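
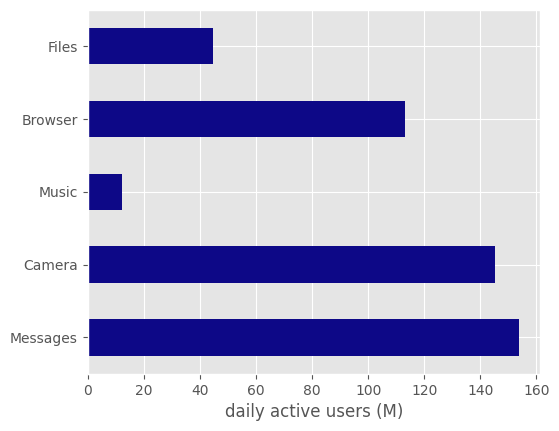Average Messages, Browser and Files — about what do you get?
(160 + 120 + 40) / 3 ≈ 107.

≈ 107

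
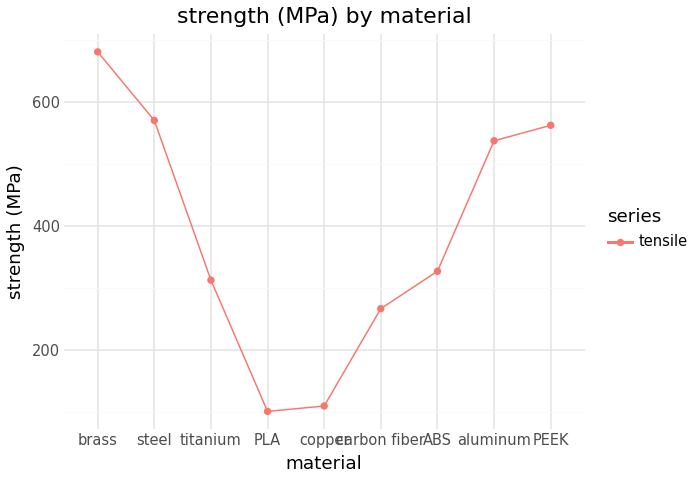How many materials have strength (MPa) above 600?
Above 600: brass.

1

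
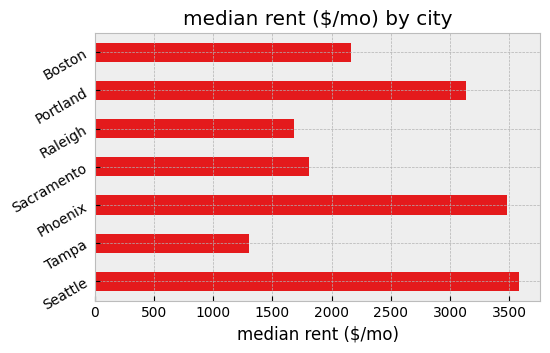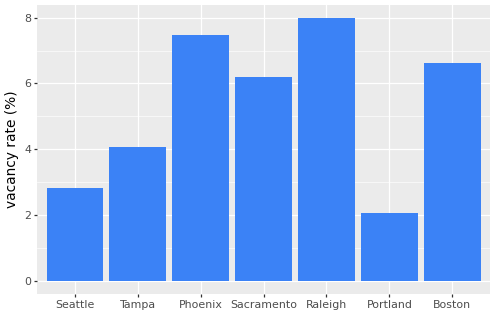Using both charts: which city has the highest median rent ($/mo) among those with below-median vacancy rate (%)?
Seattle

Chart 2 median vacancy rate (%) ≈ 6; below-median cities: Seattle, Tampa, Portland. Among those, Seattle has the highest median rent ($/mo) (≈ 3500).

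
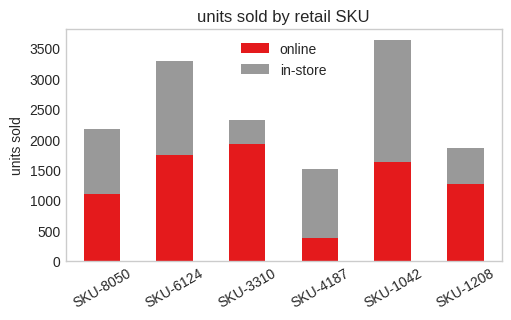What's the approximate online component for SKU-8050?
online top ≈ 1000, bottom ≈ 0; segment ≈ 1000.

≈ 1000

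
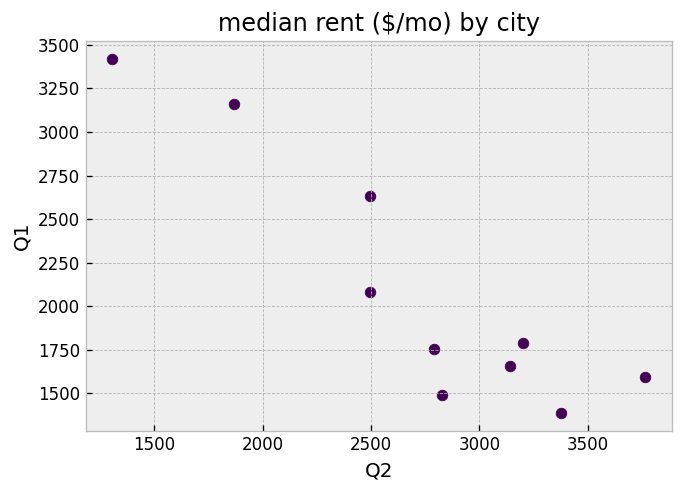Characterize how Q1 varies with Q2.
Points are negatively correlated; strong (|r| ≈ 0.9).

negative, strong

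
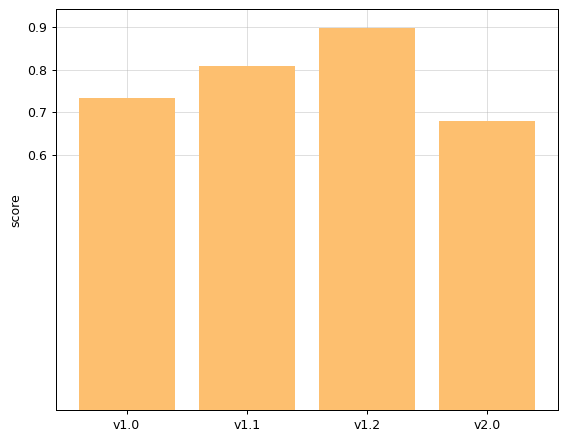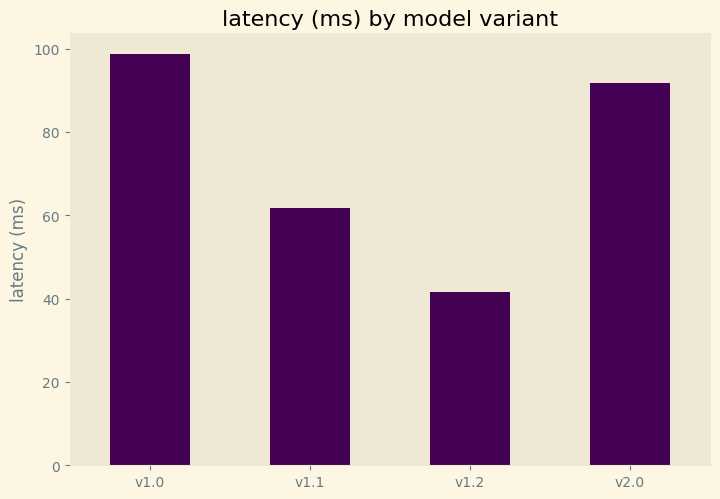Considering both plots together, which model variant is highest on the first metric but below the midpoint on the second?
Chart 2 median latency (ms) ≈ 80; below-median model variants: v1.1, v1.2. Among those, v1.2 has the highest score (≈ 0.9).

v1.2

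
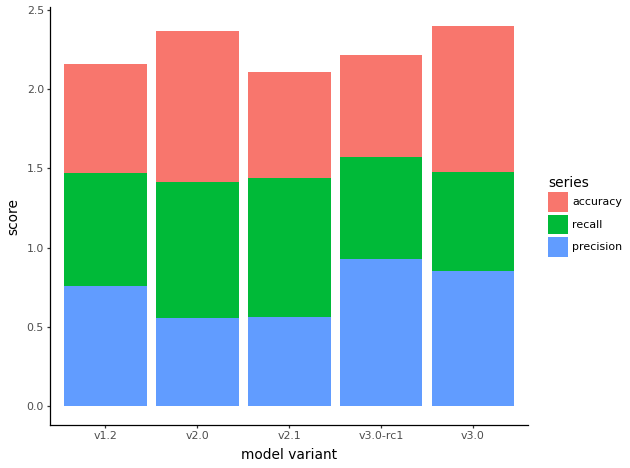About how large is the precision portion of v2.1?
precision top ≈ 0.6, bottom ≈ 0.0; segment ≈ 0.6.

≈ 0.6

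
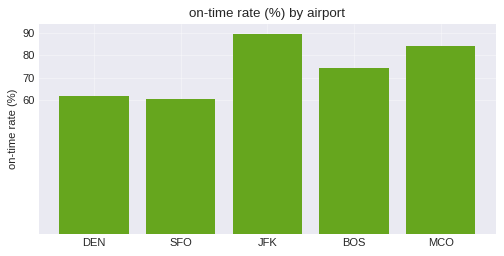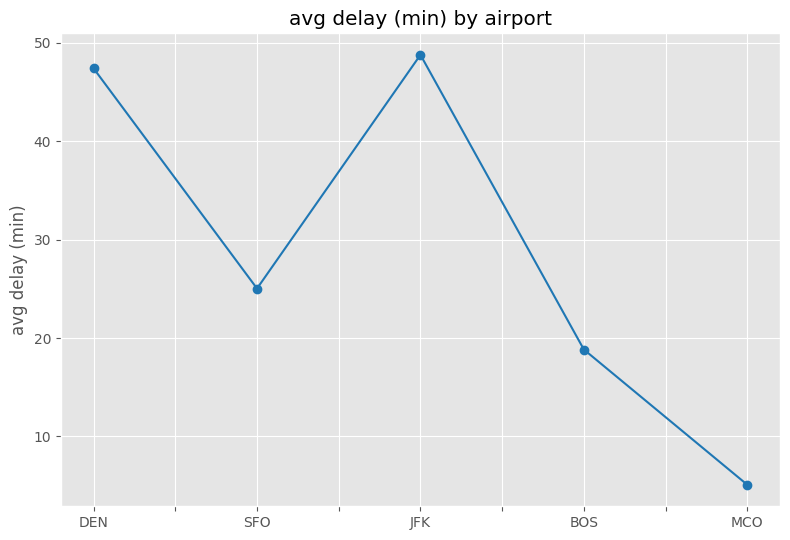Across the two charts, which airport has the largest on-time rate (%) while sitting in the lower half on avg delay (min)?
Chart 2 median avg delay (min) ≈ 25; below-median airports: BOS, MCO. Among those, MCO has the highest on-time rate (%) (≈ 80).

MCO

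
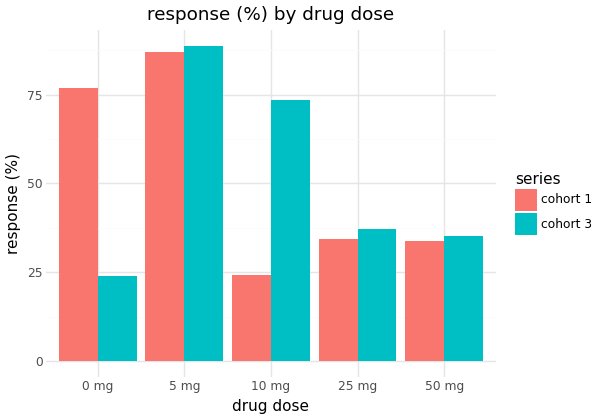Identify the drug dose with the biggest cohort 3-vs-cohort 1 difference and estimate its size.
0 mg: cohort 3 ≈ 20, cohort 1 ≈ 80 → gap ≈ 60. Next-largest (10 mg) is only ≈ 50.

0 mg, ≈ 60 %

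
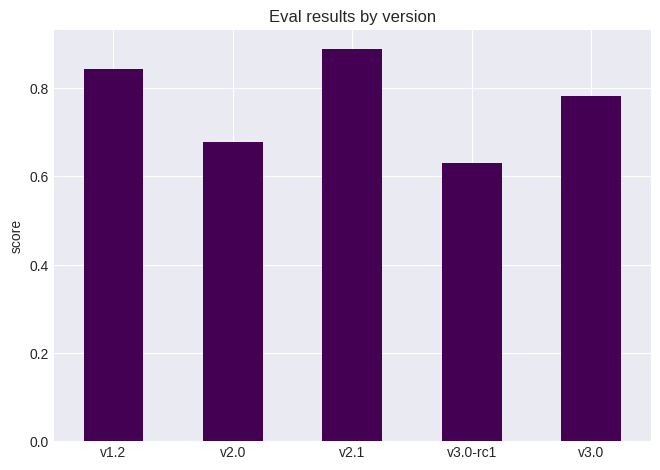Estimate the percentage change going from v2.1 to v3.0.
v2.1 ≈ 0.9, v3.0 ≈ 0.8; (0.8 − 0.9) / 0.9 ≈ -11.1%.

≈ -11.1%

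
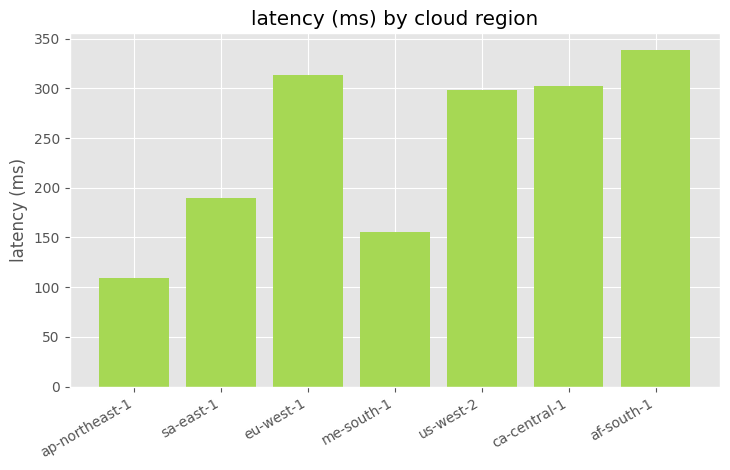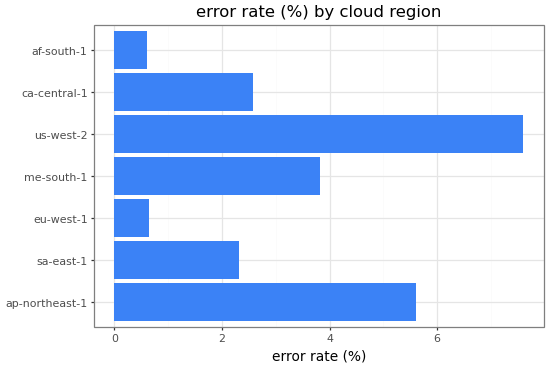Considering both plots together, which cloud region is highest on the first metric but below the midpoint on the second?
af-south-1

Chart 2 median error rate (%) ≈ 3; below-median cloud regions: sa-east-1, eu-west-1, af-south-1. Among those, af-south-1 has the highest latency (ms) (≈ 350).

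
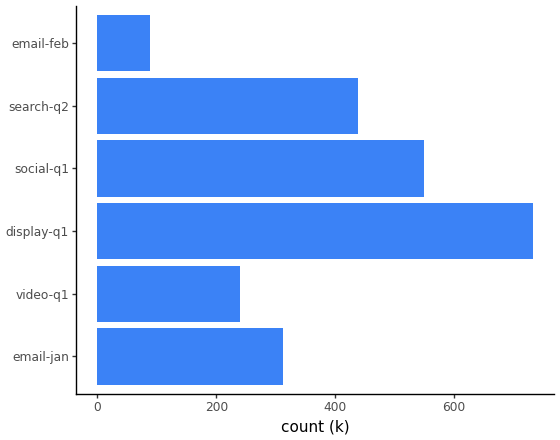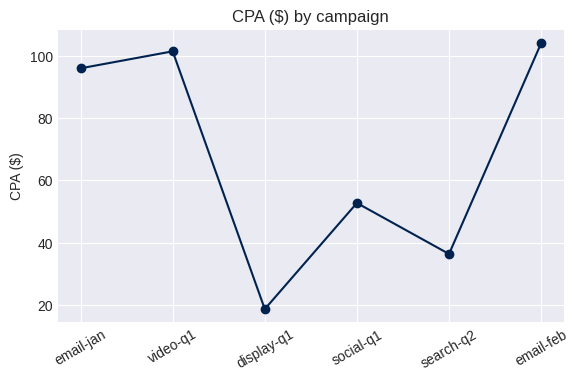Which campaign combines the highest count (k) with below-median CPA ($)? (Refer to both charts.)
Chart 2 median CPA ($) ≈ 70; below-median campaigns: display-q1, social-q1, search-q2. Among those, display-q1 has the highest count (k) (≈ 700).

display-q1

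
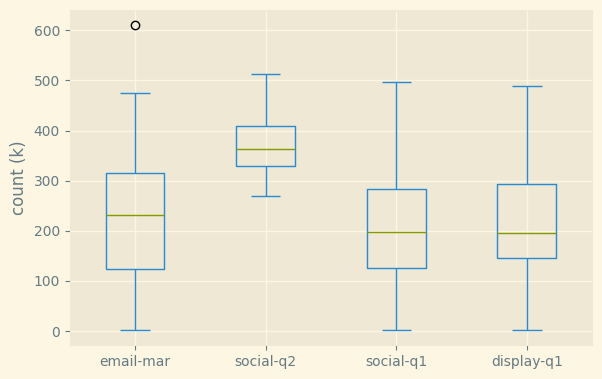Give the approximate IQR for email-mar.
≈ 200

Q3 ≈ 320, Q1 ≈ 120; IQR ≈ 200.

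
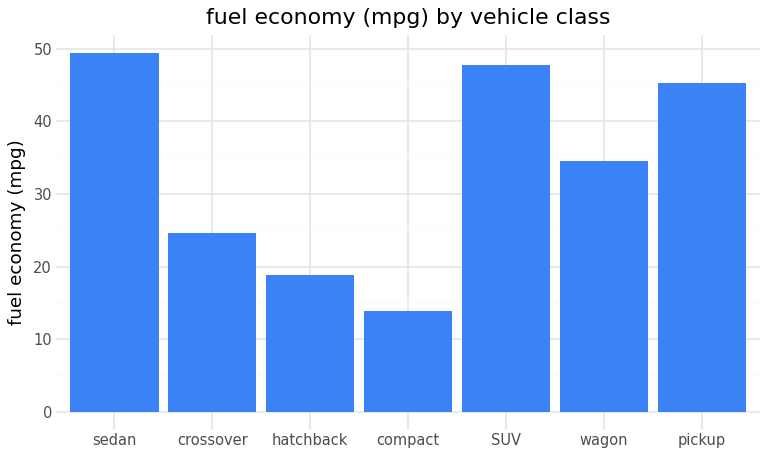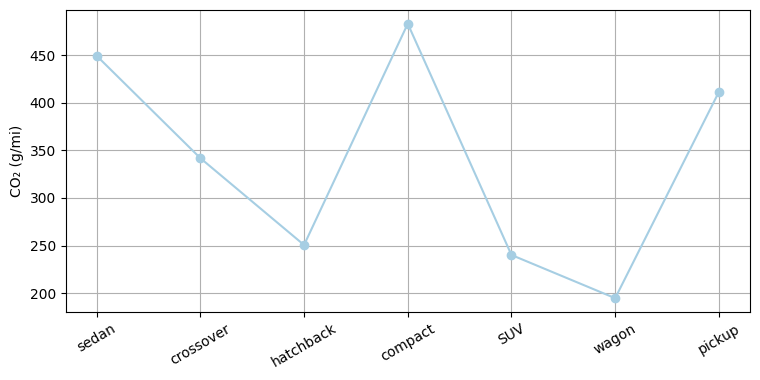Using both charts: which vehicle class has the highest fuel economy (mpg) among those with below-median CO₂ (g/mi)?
SUV

Chart 2 median CO₂ (g/mi) ≈ 350; below-median vehicle classes: hatchback, SUV, wagon. Among those, SUV has the highest fuel economy (mpg) (≈ 50).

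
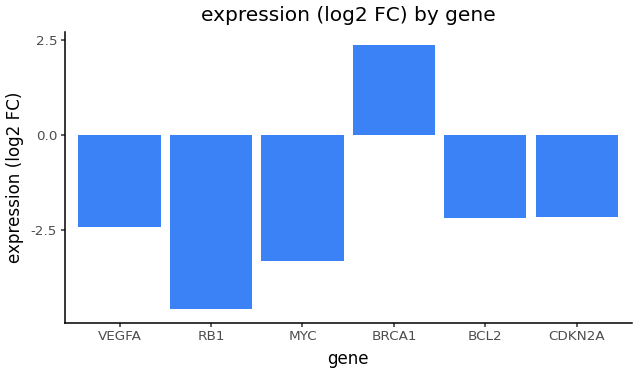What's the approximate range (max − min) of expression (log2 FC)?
Max BRCA1 ≈ 2, min RB1 ≈ -5; range ≈ 7.

≈ 7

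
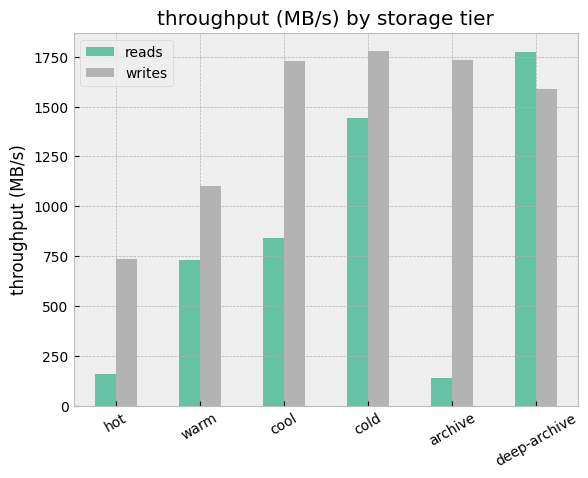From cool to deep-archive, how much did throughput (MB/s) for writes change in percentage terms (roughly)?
cool ≈ 1800, deep-archive ≈ 1600; (1600 − 1800) / 1800 ≈ -11.1%.

≈ -11.1%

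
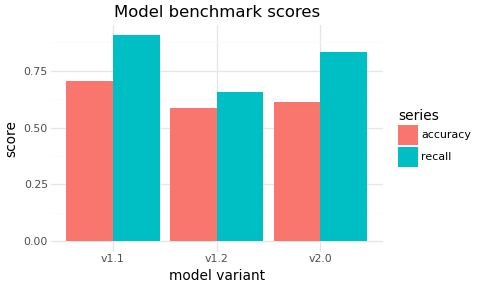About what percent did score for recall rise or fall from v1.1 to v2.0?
≈ -11.1%

v1.1 ≈ 0.9, v2.0 ≈ 0.8; (0.8 − 0.9) / 0.9 ≈ -11.1%.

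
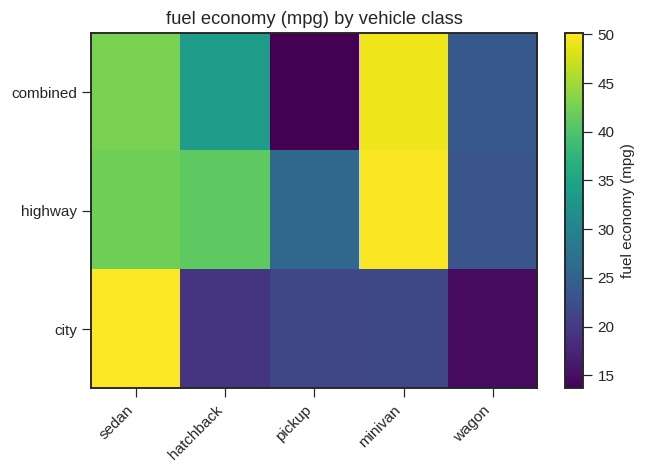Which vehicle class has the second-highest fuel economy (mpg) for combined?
Top 3 for combined: minivan ≈ 50, sedan ≈ 45, hatchback ≈ 35.

sedan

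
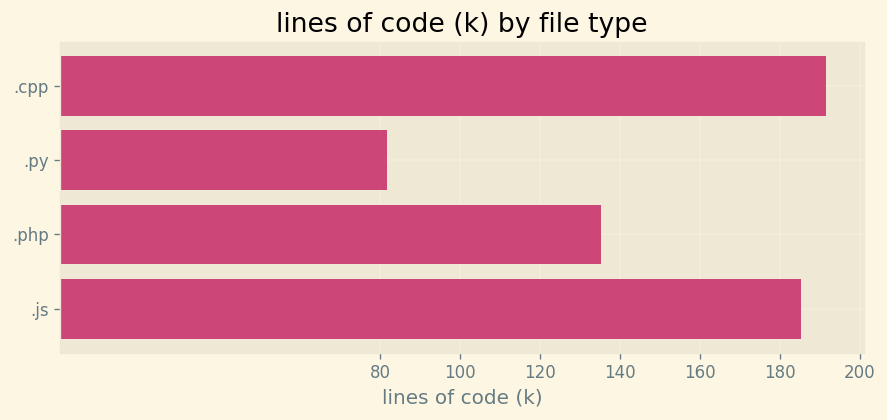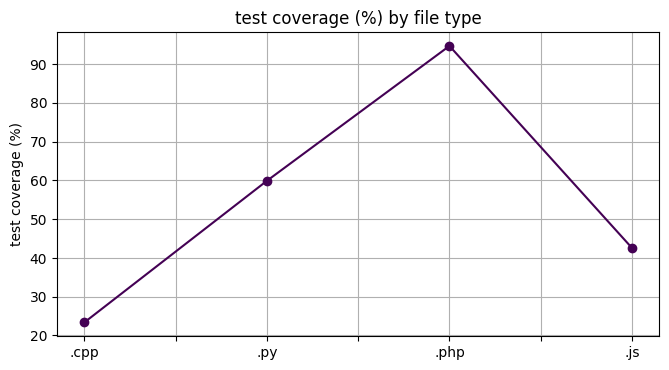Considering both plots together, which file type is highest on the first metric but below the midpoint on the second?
Chart 2 median test coverage (%) ≈ 50; below-median file types: .cpp, .js. Among those, .cpp has the highest lines of code (k) (≈ 200).

.cpp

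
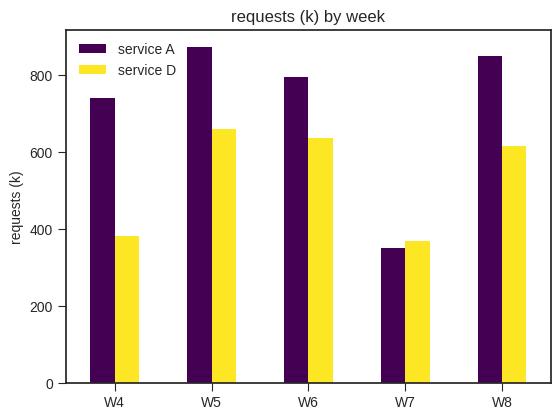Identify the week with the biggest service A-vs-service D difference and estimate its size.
W4: service A ≈ 700, service D ≈ 400 → gap ≈ 300. Next-largest (W8) is only ≈ 200.

W4, ≈ 300 k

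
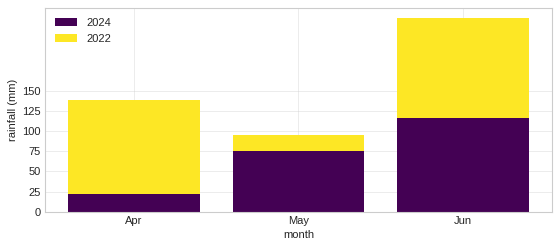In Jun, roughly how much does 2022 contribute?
≈ 125

2022 top ≈ 250, bottom ≈ 125; segment ≈ 125.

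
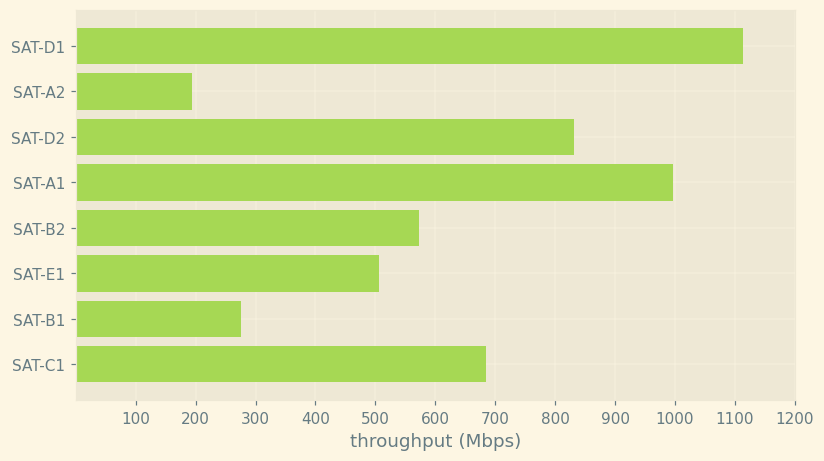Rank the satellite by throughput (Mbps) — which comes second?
Top 3: SAT-D1 ≈ 1100, SAT-A1 ≈ 1000, SAT-D2 ≈ 800.

SAT-A1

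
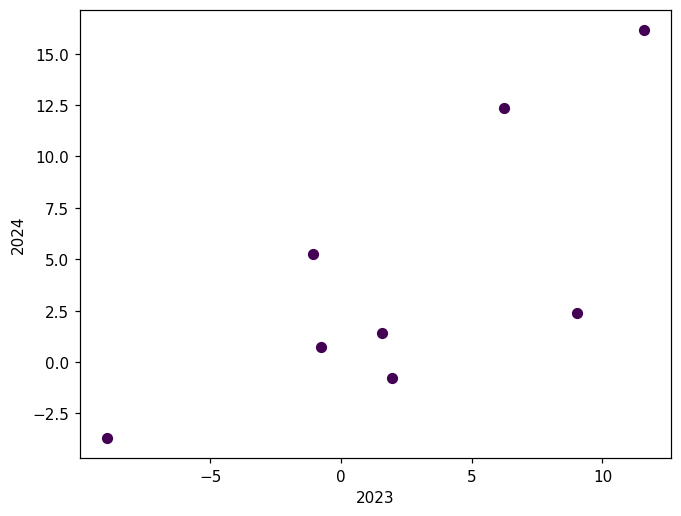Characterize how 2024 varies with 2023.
Points are positively correlated; strong (|r| ≈ 0.8).

positive, strong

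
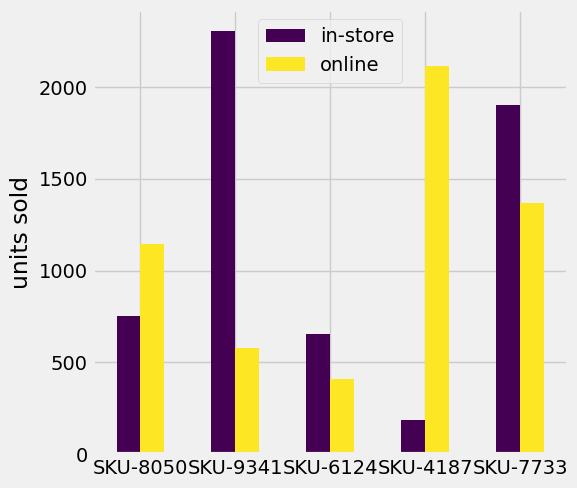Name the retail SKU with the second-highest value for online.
Top 3 for online: SKU-4187 ≈ 2200, SKU-7733 ≈ 1400, SKU-8050 ≈ 1200.

SKU-7733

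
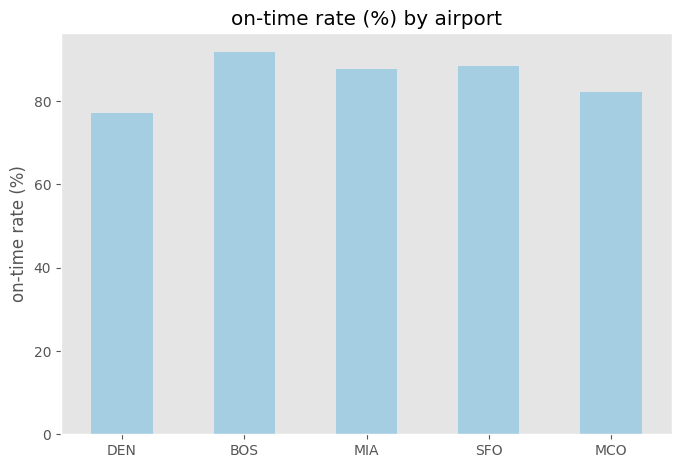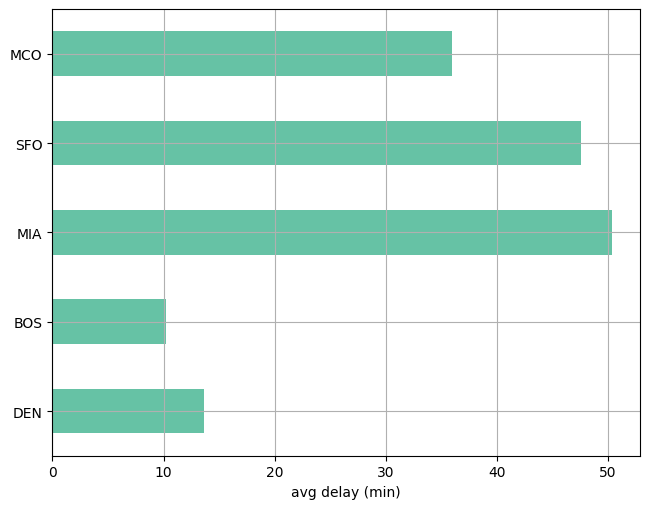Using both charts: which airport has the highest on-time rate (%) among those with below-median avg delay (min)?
Chart 2 median avg delay (min) ≈ 35; below-median airports: DEN, BOS. Among those, BOS has the highest on-time rate (%) (≈ 90).

BOS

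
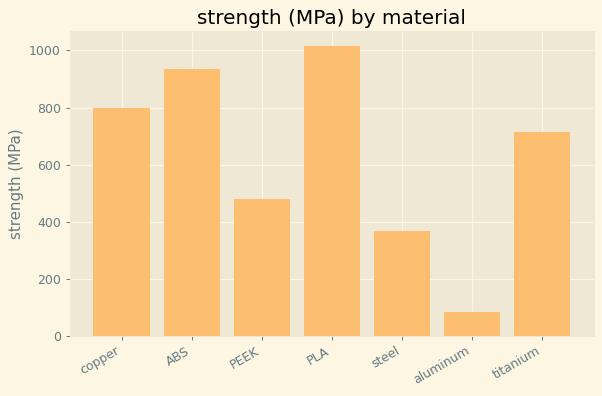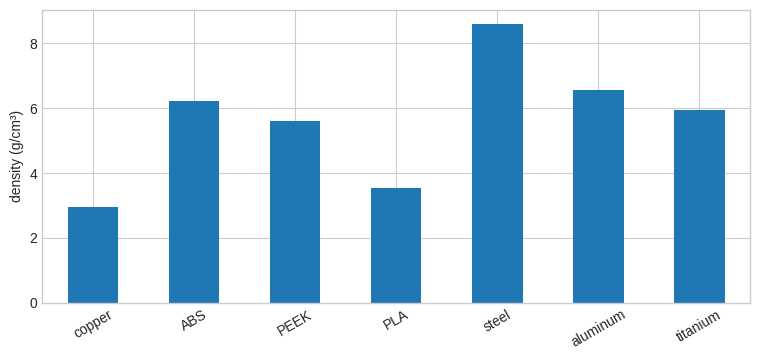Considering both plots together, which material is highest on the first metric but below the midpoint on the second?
Chart 2 median density (g/cm³) ≈ 6; below-median materials: copper, PEEK, PLA. Among those, PLA has the highest strength (MPa) (≈ 1000).

PLA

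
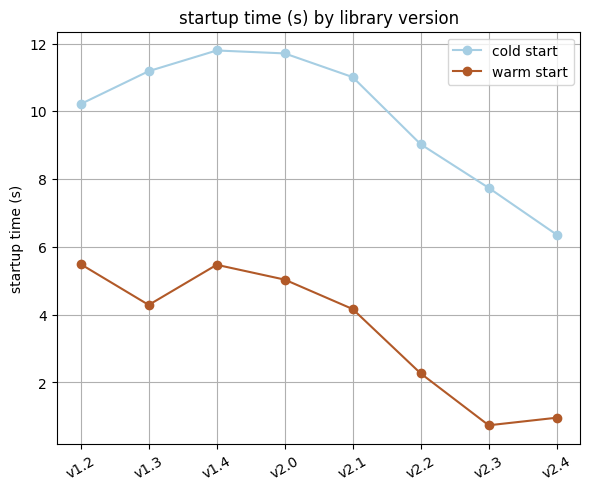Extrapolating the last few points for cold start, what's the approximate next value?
Last three: 9, 8, 6 → slope ≈ -1.5/step → next ≈ 4.5.

≈ 4.5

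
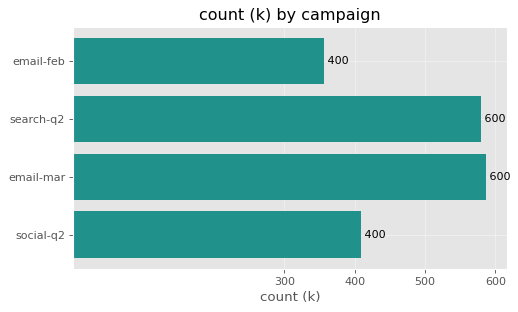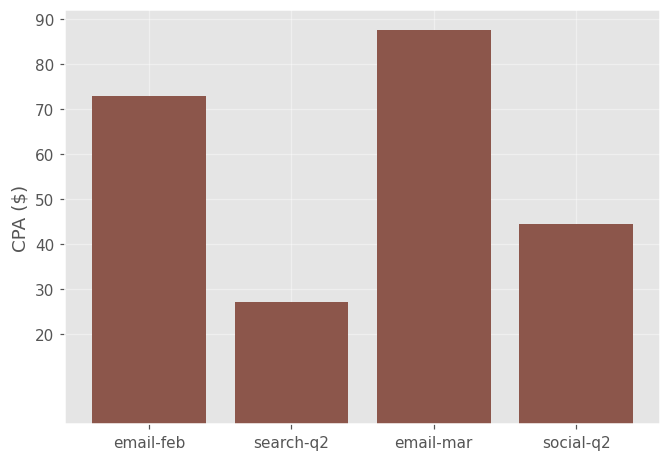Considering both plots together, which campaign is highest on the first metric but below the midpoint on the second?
search-q2

Chart 2 median CPA ($) ≈ 60; below-median campaigns: search-q2, social-q2. Among those, search-q2 has the highest count (k) (≈ 600).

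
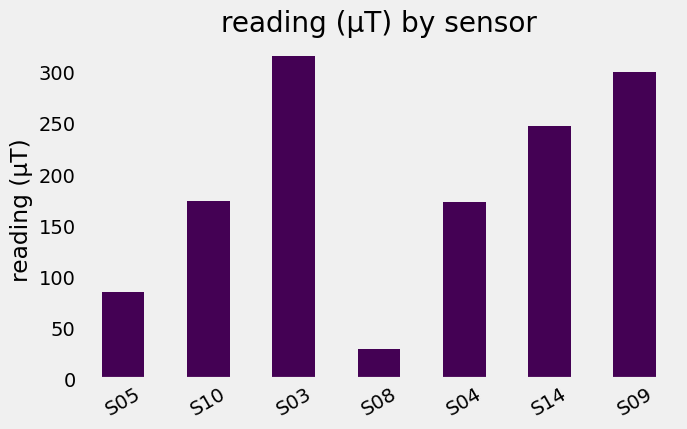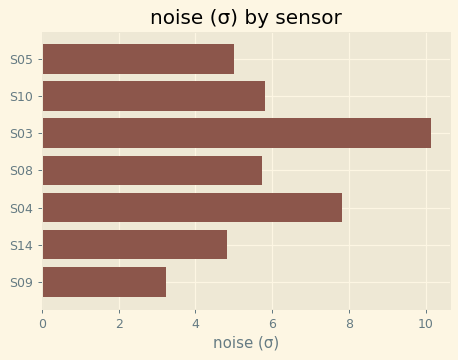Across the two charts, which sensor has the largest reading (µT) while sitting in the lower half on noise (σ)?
S09

Chart 2 median noise (σ) ≈ 6; below-median sensors: S05, S14, S09. Among those, S09 has the highest reading (µT) (≈ 300).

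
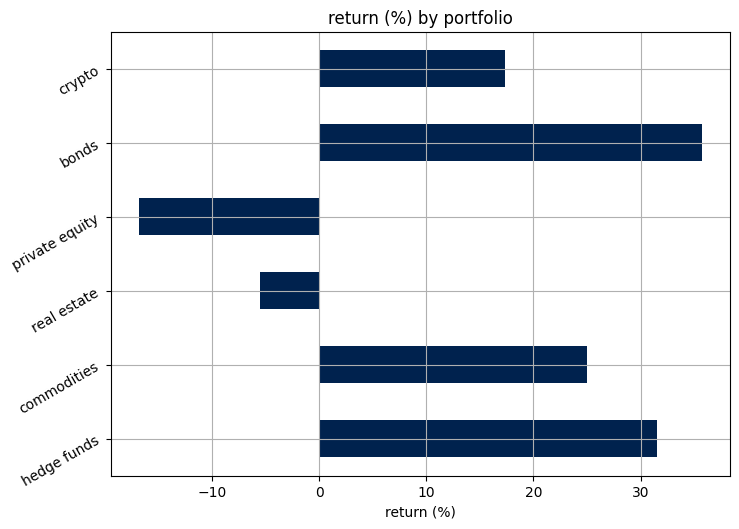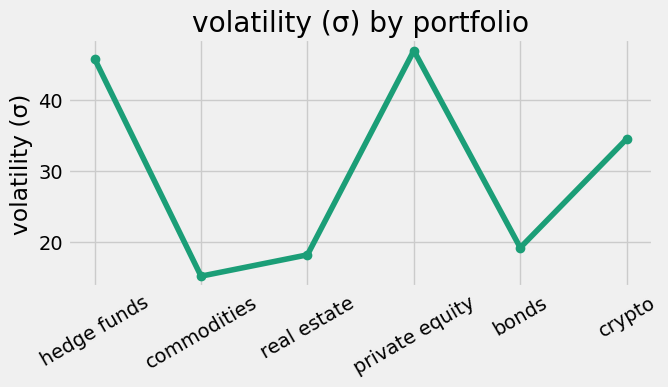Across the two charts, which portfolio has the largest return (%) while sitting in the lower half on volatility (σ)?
Chart 2 median volatility (σ) ≈ 25; below-median portfolios: commodities, real estate, bonds. Among those, bonds has the highest return (%) (≈ 35).

bonds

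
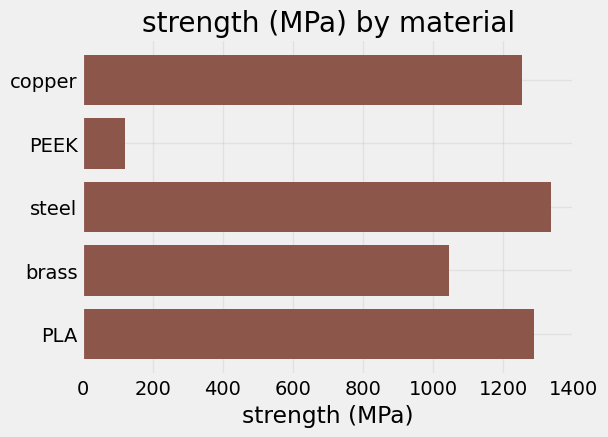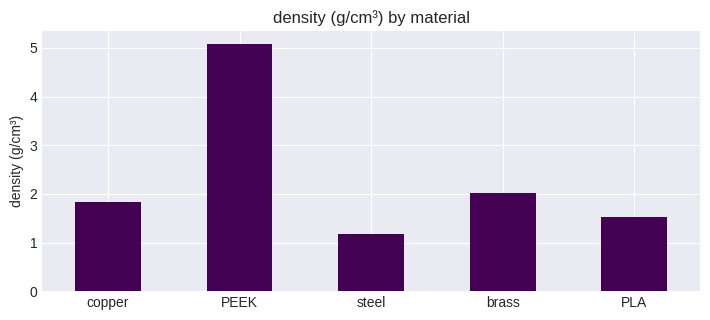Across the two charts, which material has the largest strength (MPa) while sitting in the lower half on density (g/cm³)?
steel

Chart 2 median density (g/cm³) ≈ 2; below-median materials: steel, PLA. Among those, steel has the highest strength (MPa) (≈ 1400).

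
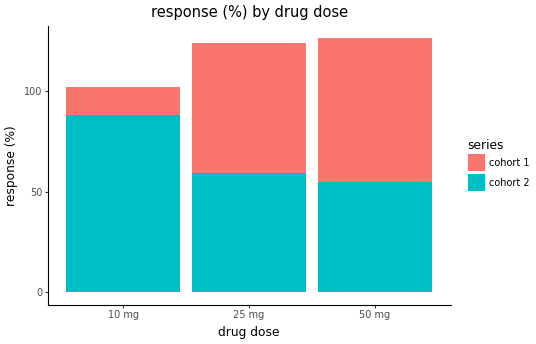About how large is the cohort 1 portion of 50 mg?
≈ 60

cohort 1 top ≈ 120, bottom ≈ 60; segment ≈ 60.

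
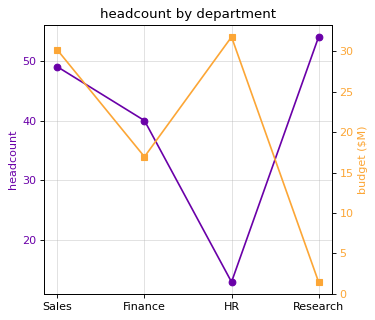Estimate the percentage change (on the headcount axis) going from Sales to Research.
≈ +10%

Sales ≈ 50, Research ≈ 55; (55 − 50) / 50 ≈ +10%.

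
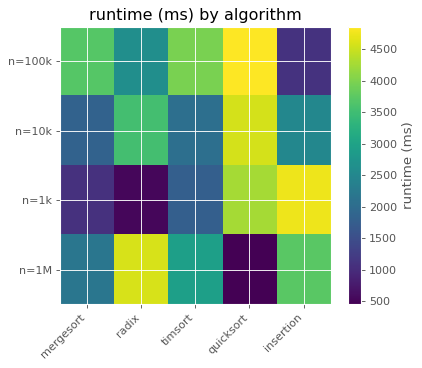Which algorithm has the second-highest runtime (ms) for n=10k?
Top 3 for n=10k: quicksort ≈ 4500, radix ≈ 3500, insertion ≈ 2500.

radix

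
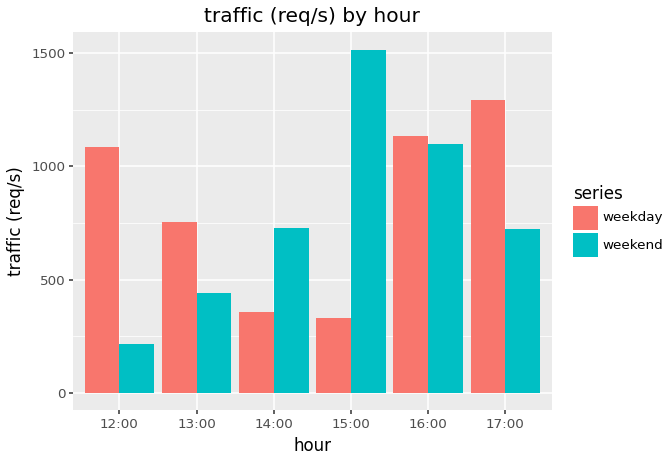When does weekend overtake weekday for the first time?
13:00: weekend ≈ 400 vs weekday ≈ 800 (not yet); 14:00: weekend ≈ 800 vs weekday ≈ 400 (first crossover).

14:00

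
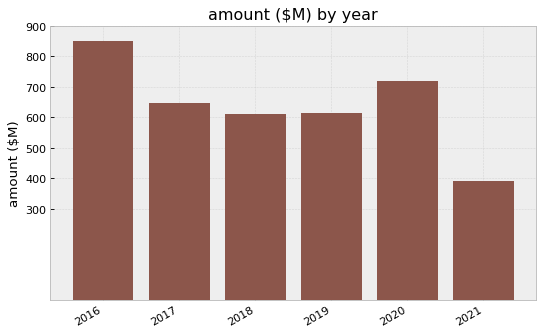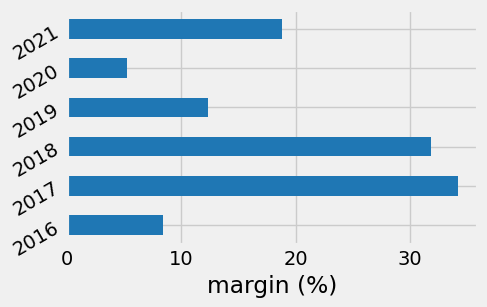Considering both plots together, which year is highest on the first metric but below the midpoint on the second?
2016

Chart 2 median margin (%) ≈ 15; below-median years: 2016, 2019, 2020. Among those, 2016 has the highest amount ($M) (≈ 900).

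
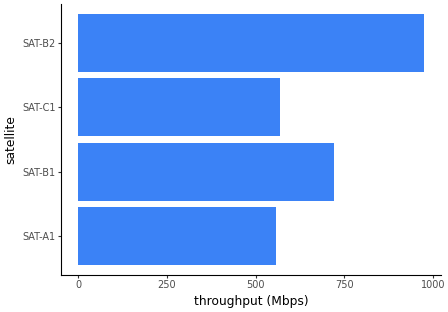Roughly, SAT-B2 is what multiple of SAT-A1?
≈ 1.67×

SAT-B2 ≈ 1000, SAT-A1 ≈ 600; 1000/600 ≈ 1.67.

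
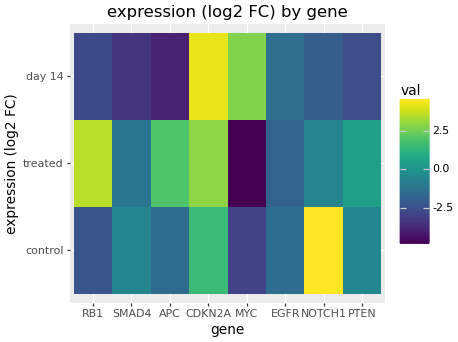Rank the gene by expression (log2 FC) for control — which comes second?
CDKN2A

Top 3 for control: NOTCH1 ≈ 5, CDKN2A ≈ 2, PTEN ≈ 0.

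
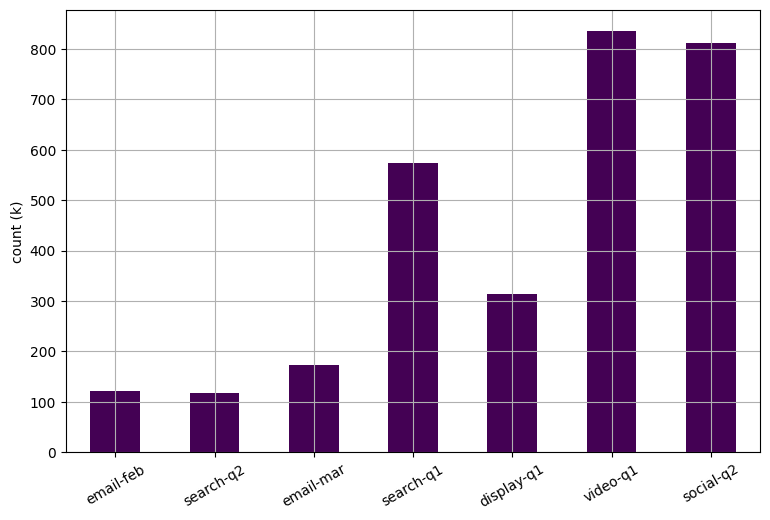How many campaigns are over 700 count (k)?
Above 700: video-q1, social-q2.

2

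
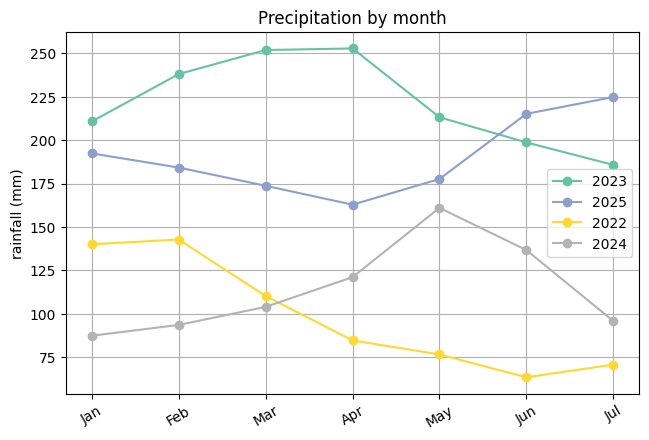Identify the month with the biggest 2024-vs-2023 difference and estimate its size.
Mar, ≈ 160 mm

Mar: 2024 ≈ 100, 2023 ≈ 260 → gap ≈ 160. Next-largest (Feb) is only ≈ 140.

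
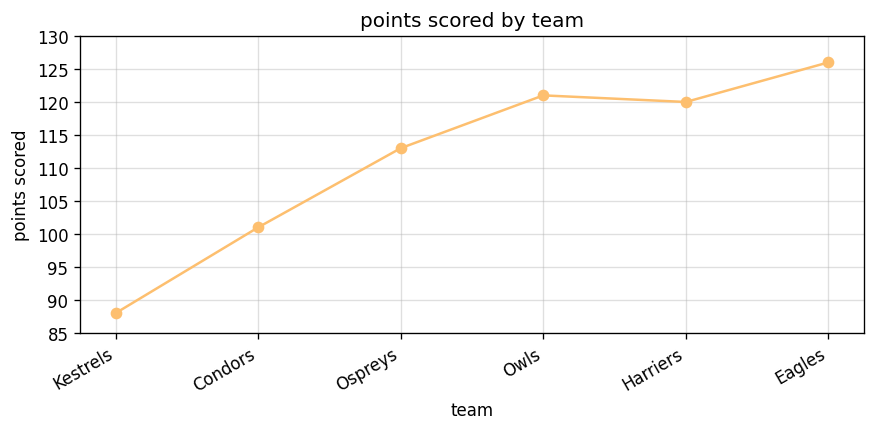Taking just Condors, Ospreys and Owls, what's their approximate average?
≈ 112

(100 + 115 + 120) / 3 ≈ 112.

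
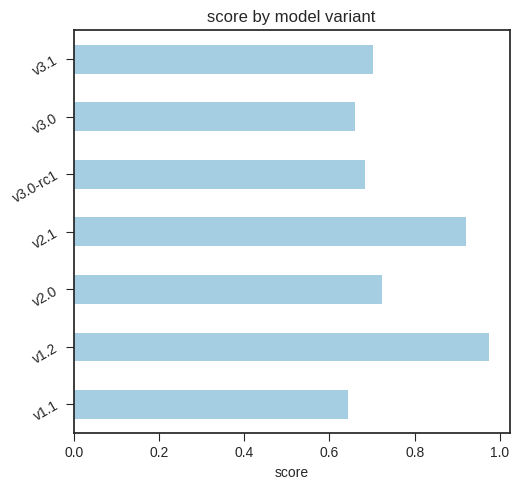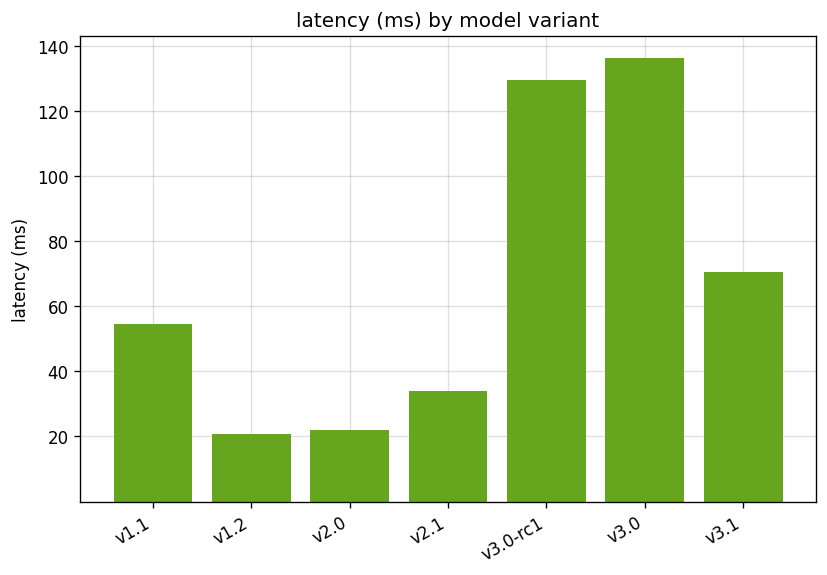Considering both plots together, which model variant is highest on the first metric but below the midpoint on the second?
v1.2

Chart 2 median latency (ms) ≈ 60; below-median model variants: v1.2, v2.0, v2.1. Among those, v1.2 has the highest score (≈ 1).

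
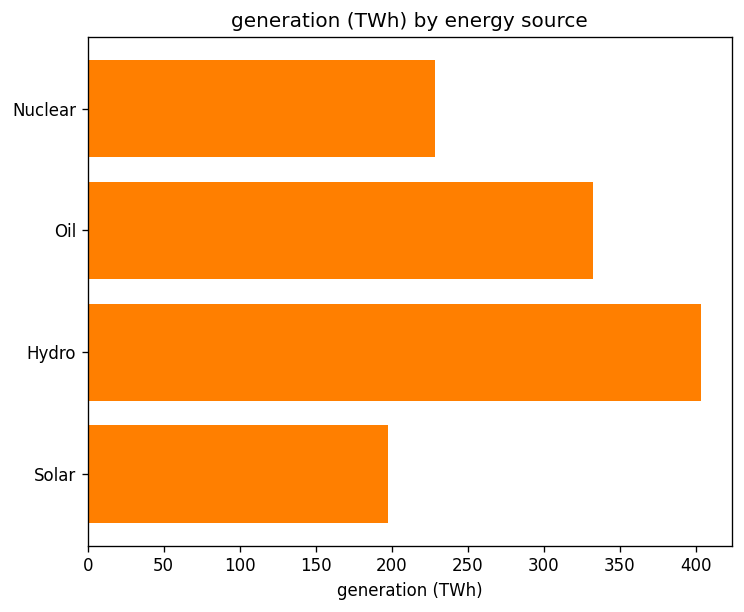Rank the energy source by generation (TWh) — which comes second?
Top 3: Hydro ≈ 400, Oil ≈ 350, Nuclear ≈ 250.

Oil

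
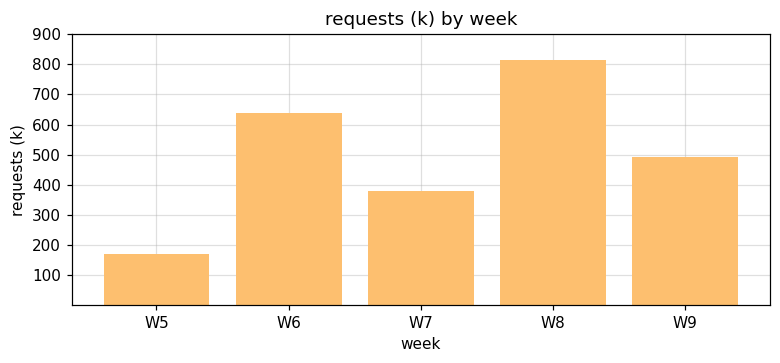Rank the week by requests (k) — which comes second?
Top 3: W8 ≈ 800, W6 ≈ 600, W9 ≈ 500.

W6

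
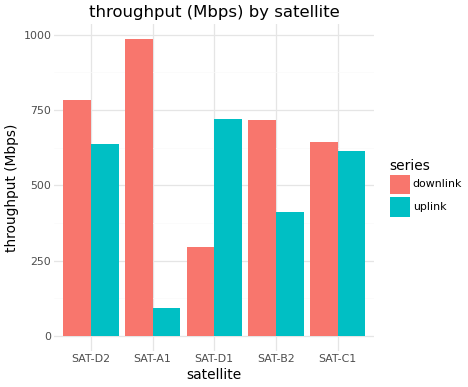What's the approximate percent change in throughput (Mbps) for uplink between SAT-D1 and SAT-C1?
SAT-D1 ≈ 700, SAT-C1 ≈ 600; (600 − 700) / 700 ≈ -14.3%.

≈ -14.3%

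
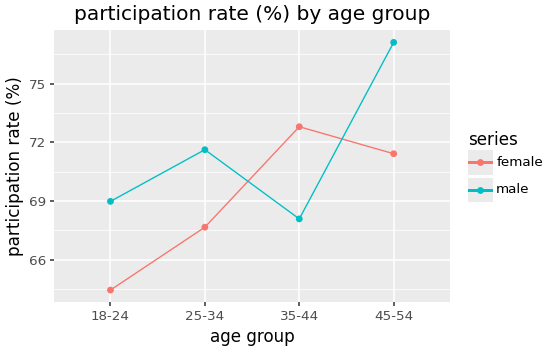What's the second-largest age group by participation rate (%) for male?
Top 3 for male: 45-54 ≈ 78, 25-34 ≈ 72, 18-24 ≈ 68.

25-34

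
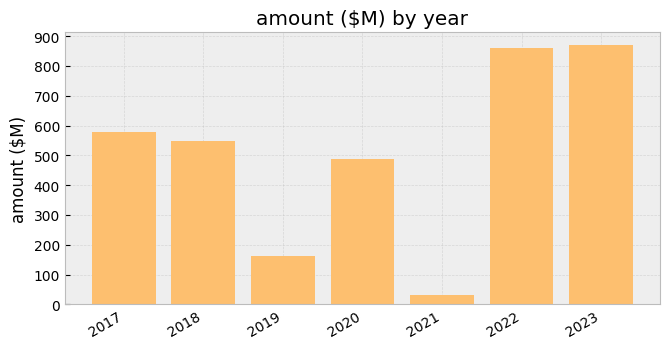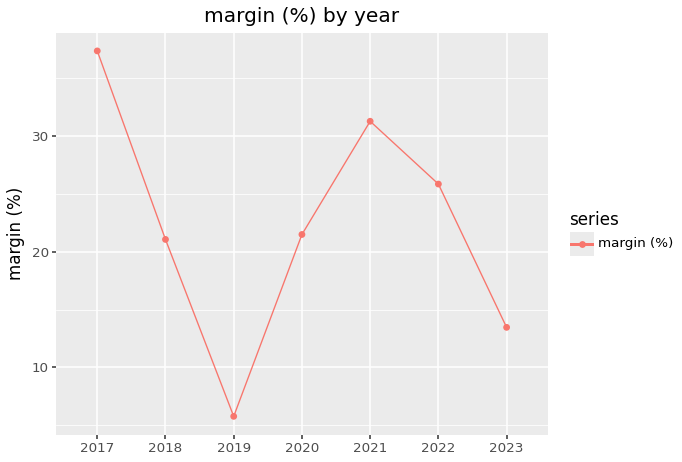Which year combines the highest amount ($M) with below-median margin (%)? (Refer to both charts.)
2023

Chart 2 median margin (%) ≈ 20; below-median years: 2018, 2019, 2023. Among those, 2023 has the highest amount ($M) (≈ 900).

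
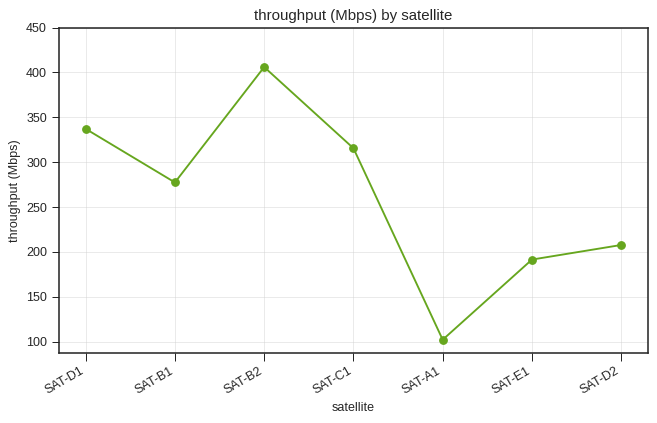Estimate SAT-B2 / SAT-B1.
≈ 1.33×

SAT-B2 ≈ 400, SAT-B1 ≈ 300; 400/300 ≈ 1.33.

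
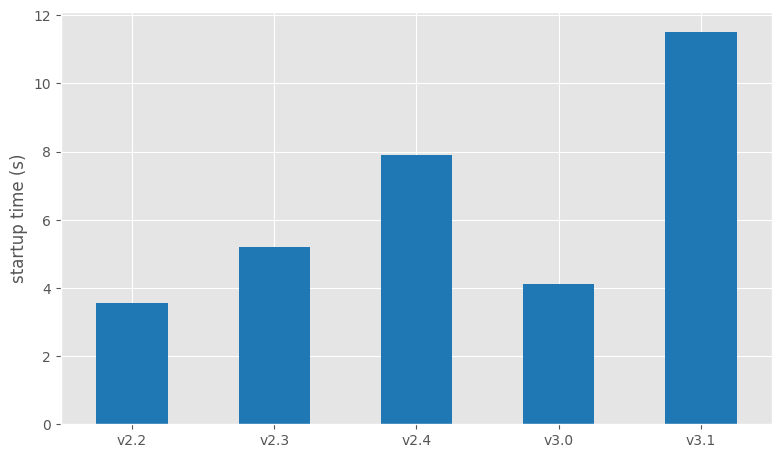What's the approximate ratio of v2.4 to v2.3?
v2.4 ≈ 8, v2.3 ≈ 5; 8/5 ≈ 1.6.

≈ 1.6×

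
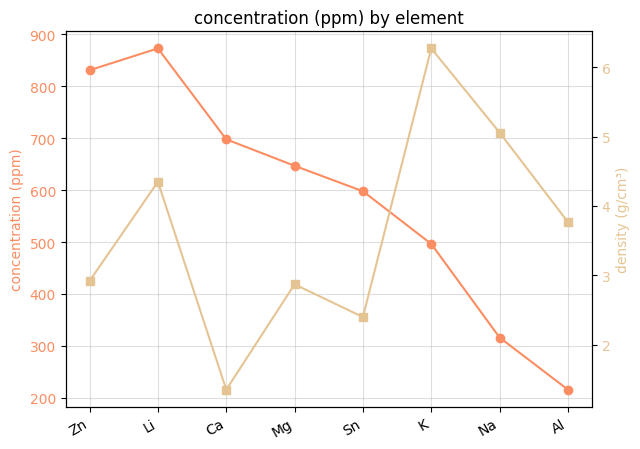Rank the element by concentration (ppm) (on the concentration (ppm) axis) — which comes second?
Zn

Top 3 (on the concentration (ppm) axis): Li ≈ 900, Zn ≈ 800, Ca ≈ 700.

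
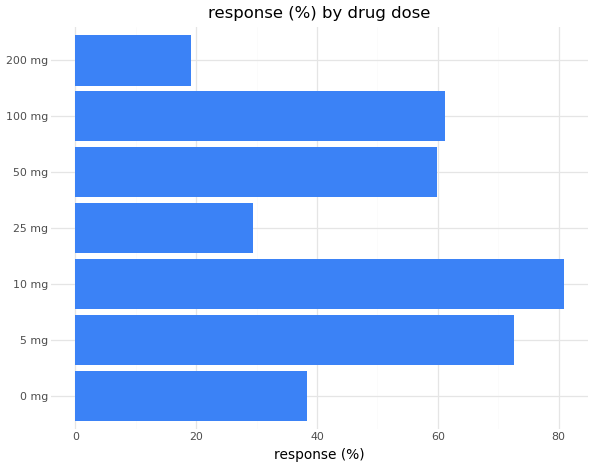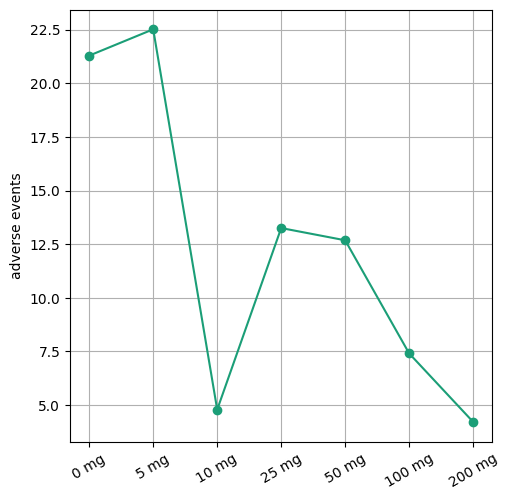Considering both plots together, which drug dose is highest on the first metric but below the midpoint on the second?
10 mg

Chart 2 median adverse events ≈ 15; below-median drug doses: 10 mg, 100 mg, 200 mg. Among those, 10 mg has the highest response (%) (≈ 80).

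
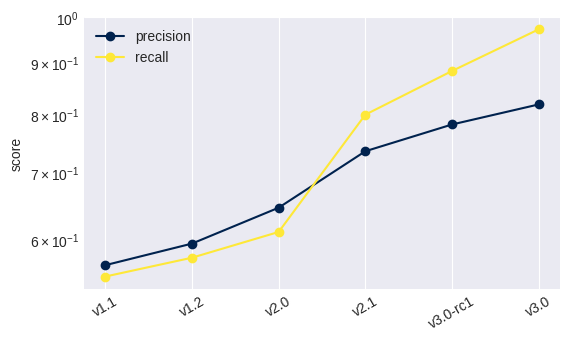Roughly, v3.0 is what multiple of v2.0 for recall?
v3.0 ≈ 0.95, v2.0 ≈ 0.60; 0.95/0.60 ≈ 1.58.

≈ 1.58×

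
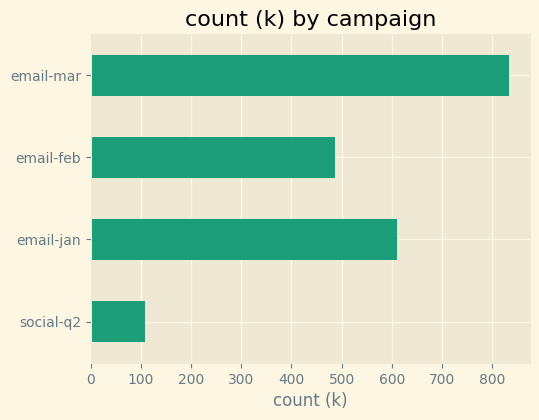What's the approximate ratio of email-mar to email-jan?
≈ 1.33×

email-mar ≈ 800, email-jan ≈ 600; 800/600 ≈ 1.33.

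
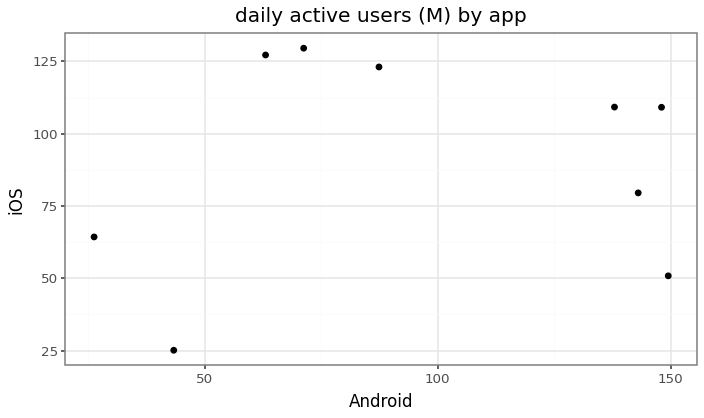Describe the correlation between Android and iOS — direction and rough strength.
Points are roughly uncorrelated; weak (|r| ≈ 0.1).

no clear correlation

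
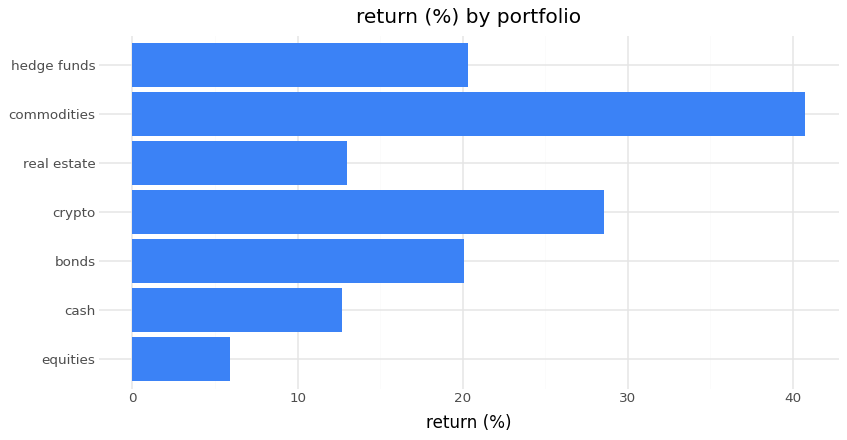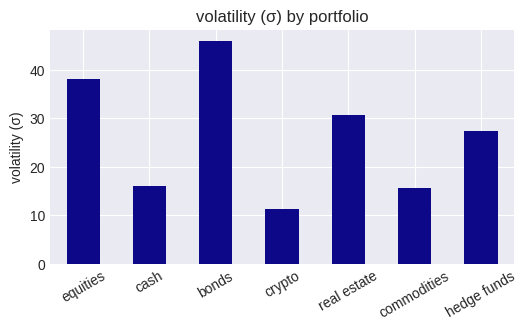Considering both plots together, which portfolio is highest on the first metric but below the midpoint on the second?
Chart 2 median volatility (σ) ≈ 25; below-median portfolios: cash, crypto, commodities. Among those, commodities has the highest return (%) (≈ 40).

commodities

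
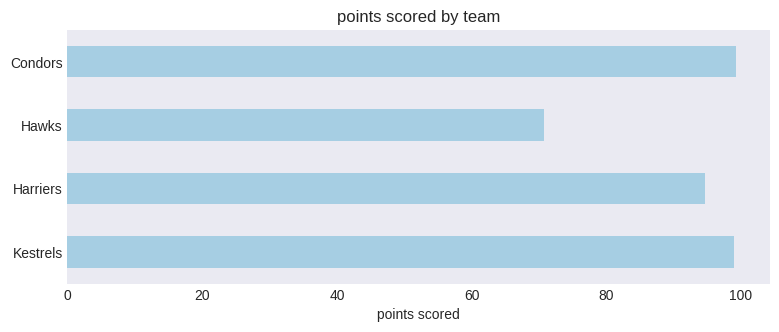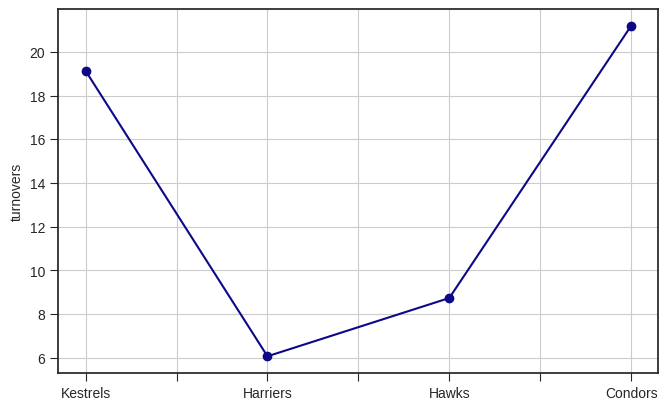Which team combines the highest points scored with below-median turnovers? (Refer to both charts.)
Chart 2 median turnovers ≈ 14; below-median teams: Harriers, Hawks. Among those, Harriers has the highest points scored (≈ 90).

Harriers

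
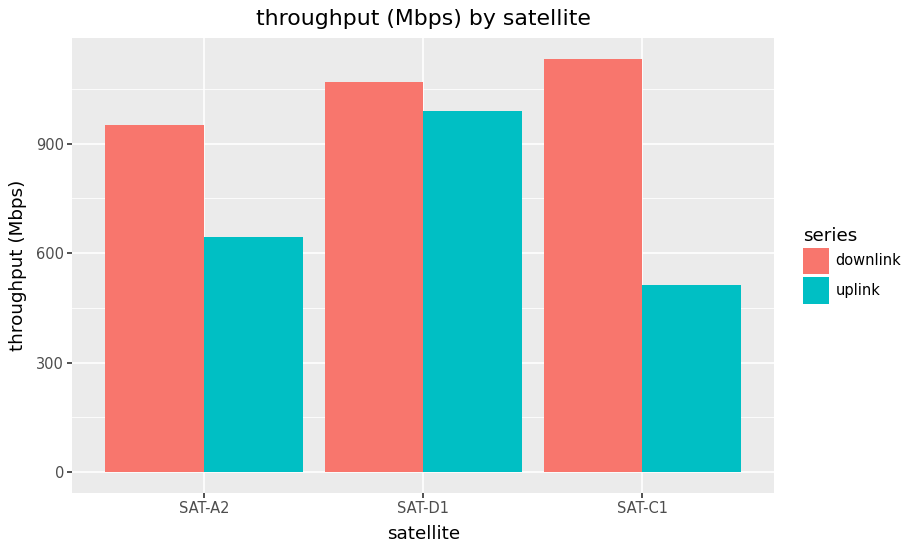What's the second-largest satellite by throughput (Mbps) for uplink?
SAT-A2

Top 3 for uplink: SAT-D1 ≈ 1000, SAT-A2 ≈ 600, SAT-C1 ≈ 500.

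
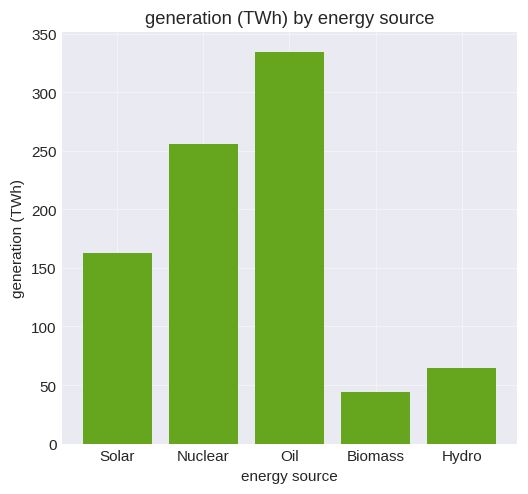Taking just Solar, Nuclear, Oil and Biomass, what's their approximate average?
≈ 200

(150 + 250 + 350 + 50) / 4 ≈ 200.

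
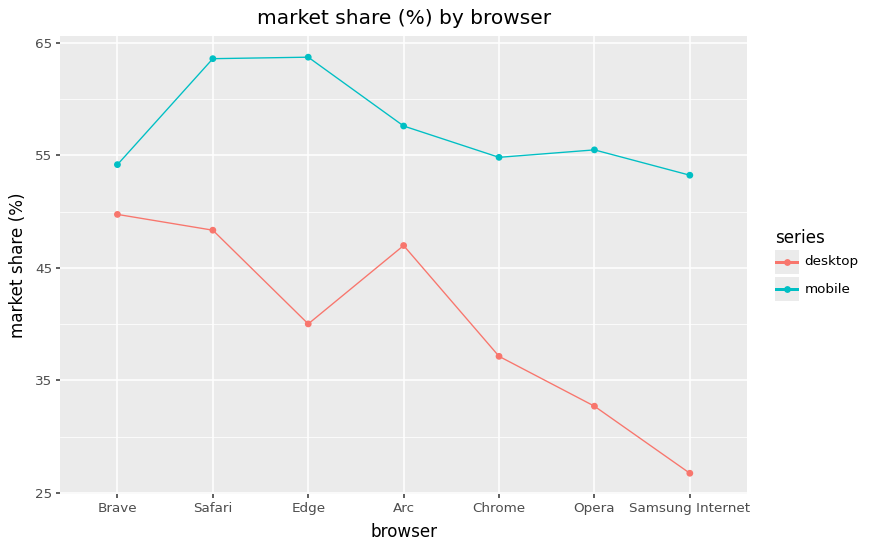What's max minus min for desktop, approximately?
≈ 25

Max Brave ≈ 50, min Samsung Internet ≈ 25; range ≈ 25.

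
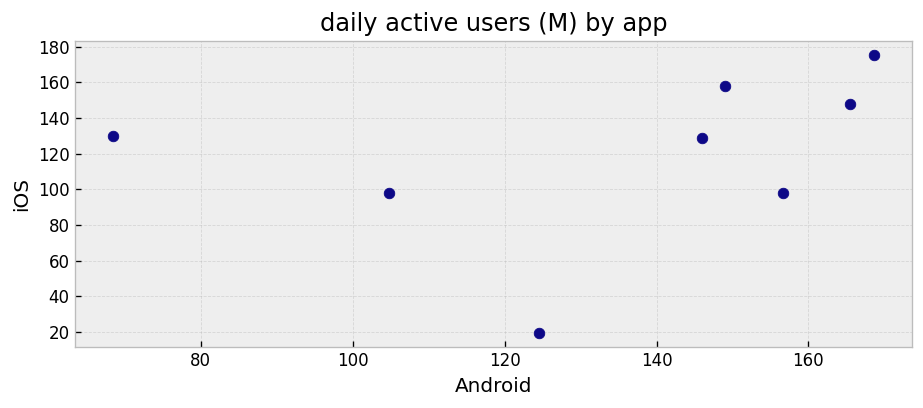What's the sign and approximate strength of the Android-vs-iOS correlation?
positive, weak

Points are positively correlated; weak (|r| ≈ 0.3).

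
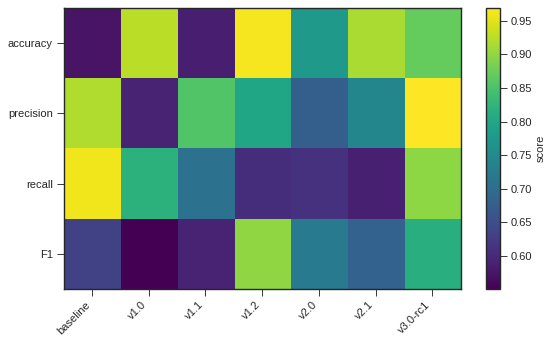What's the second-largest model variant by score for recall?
v3.0-rc1

Top 3 for recall: baseline ≈ 0.95, v3.0-rc1 ≈ 0.90, v1.0 ≈ 0.80.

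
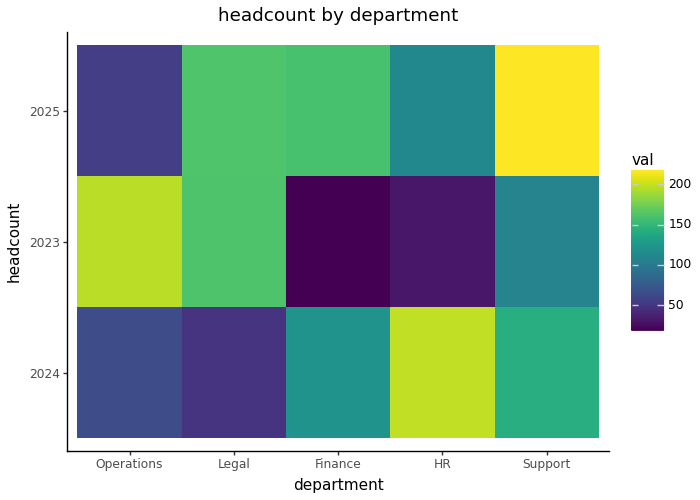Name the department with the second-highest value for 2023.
Legal

Top 3 for 2023: Operations ≈ 200, Legal ≈ 160, Support ≈ 100.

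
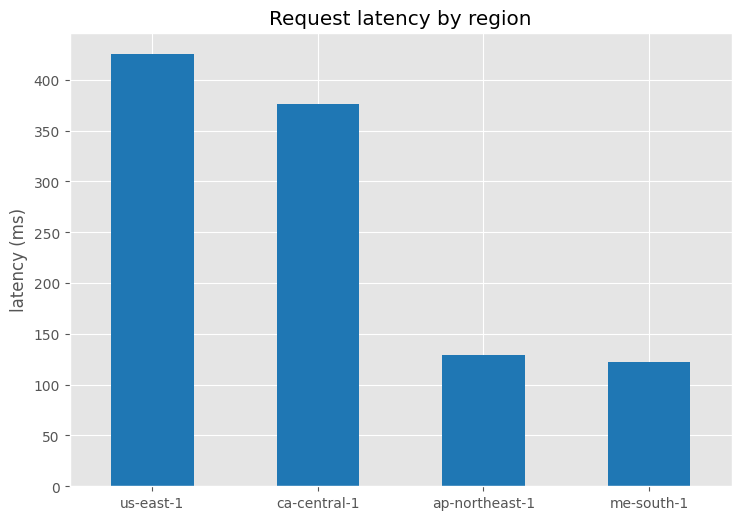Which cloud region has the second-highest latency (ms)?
Top 3: us-east-1 ≈ 450, ca-central-1 ≈ 400, ap-northeast-1 ≈ 150.

ca-central-1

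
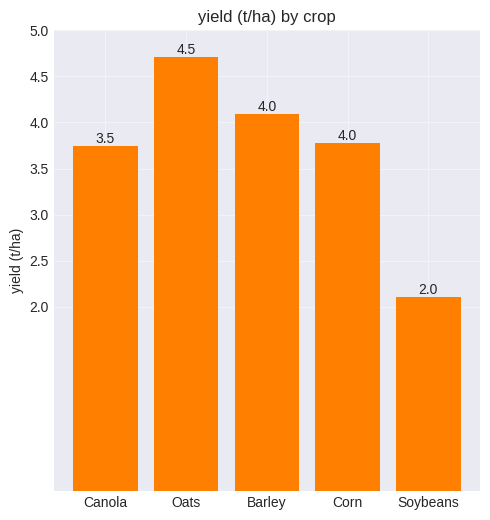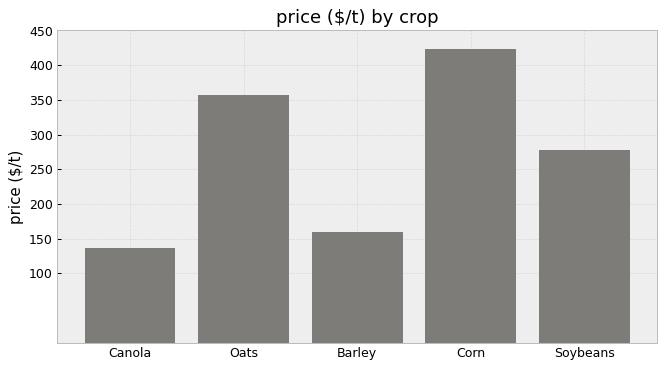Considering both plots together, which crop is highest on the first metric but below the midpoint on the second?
Chart 2 median price ($/t) ≈ 300; below-median crops: Canola, Barley. Among those, Barley has the highest yield (t/ha) (≈ 4).

Barley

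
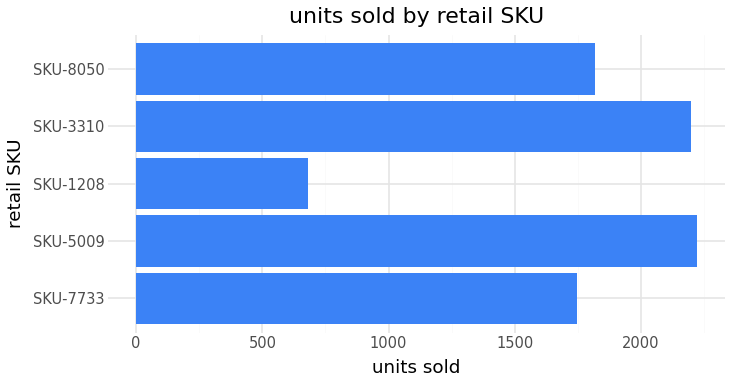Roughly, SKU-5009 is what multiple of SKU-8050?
≈ 1.22×

SKU-5009 ≈ 2200, SKU-8050 ≈ 1800; 2200/1800 ≈ 1.22.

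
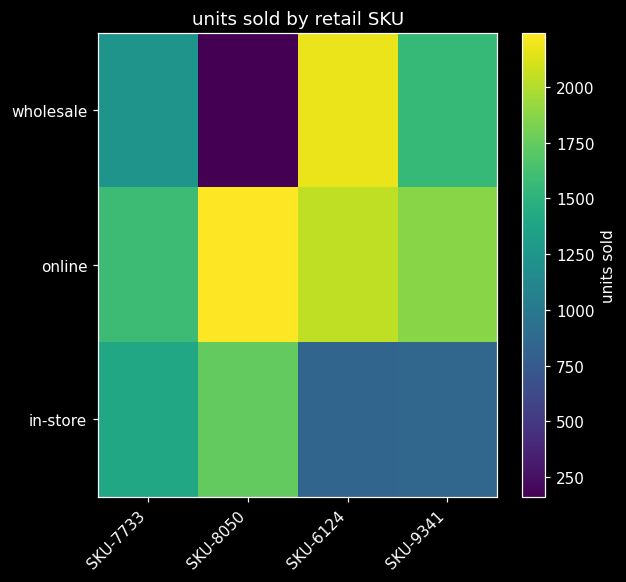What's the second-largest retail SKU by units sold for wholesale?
Top 3 for wholesale: SKU-6124 ≈ 2200, SKU-9341 ≈ 1600, SKU-7733 ≈ 1200.

SKU-9341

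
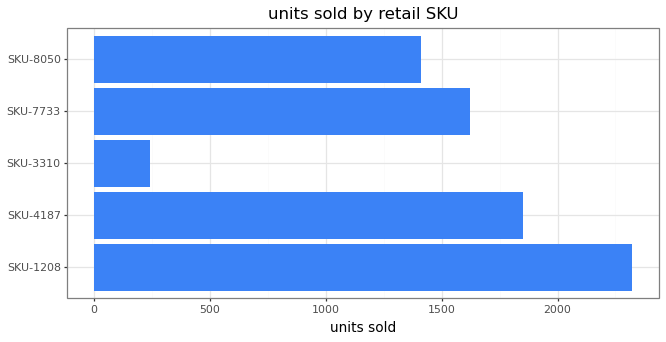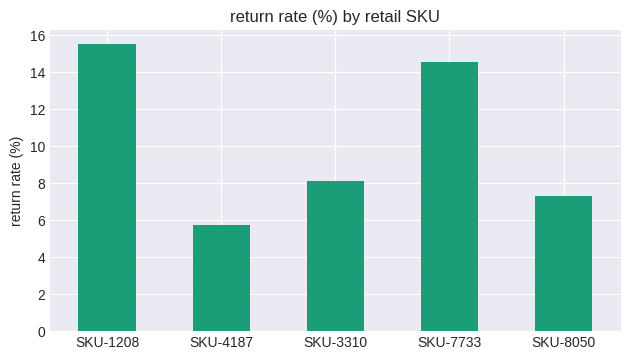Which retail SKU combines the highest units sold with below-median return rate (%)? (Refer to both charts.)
Chart 2 median return rate (%) ≈ 8; below-median retail SKUs: SKU-4187, SKU-8050. Among those, SKU-4187 has the highest units sold (≈ 2000).

SKU-4187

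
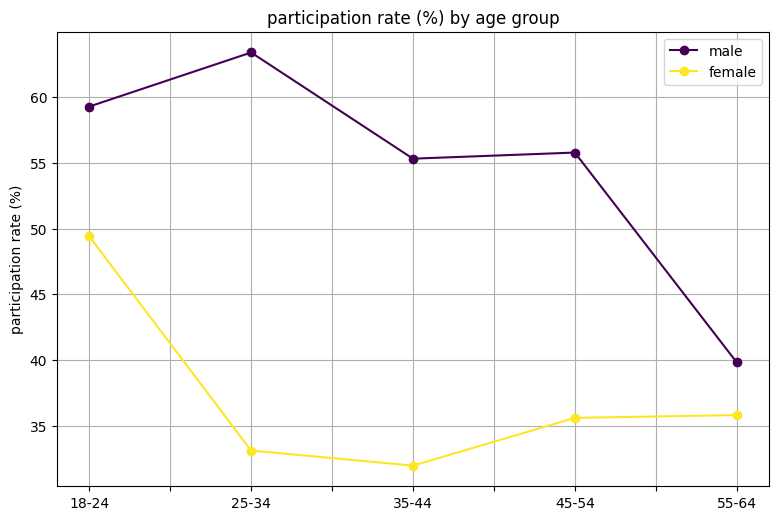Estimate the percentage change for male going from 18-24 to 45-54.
18-24 ≈ 60, 45-54 ≈ 55; (55 − 60) / 60 ≈ -8.3%.

≈ -8.3%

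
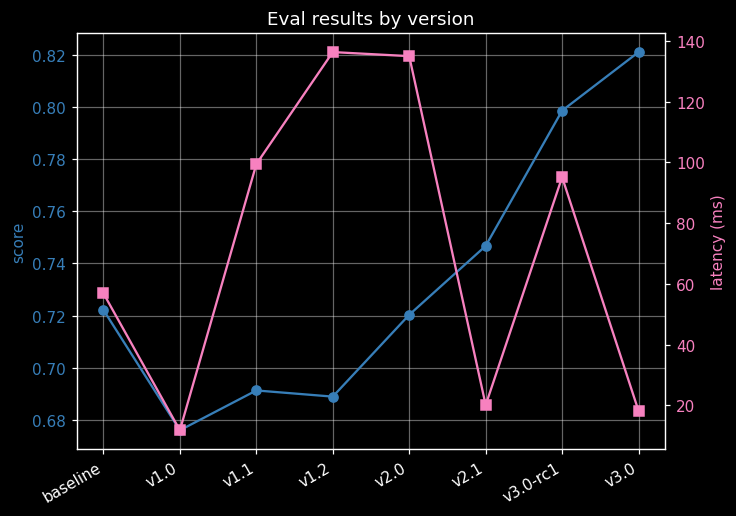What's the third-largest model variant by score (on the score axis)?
Top 4 (on the score axis): v3.0 ≈ 0.82, v3.0-rc1 ≈ 0.80, v2.1 ≈ 0.74, baseline ≈ 0.72.

v2.1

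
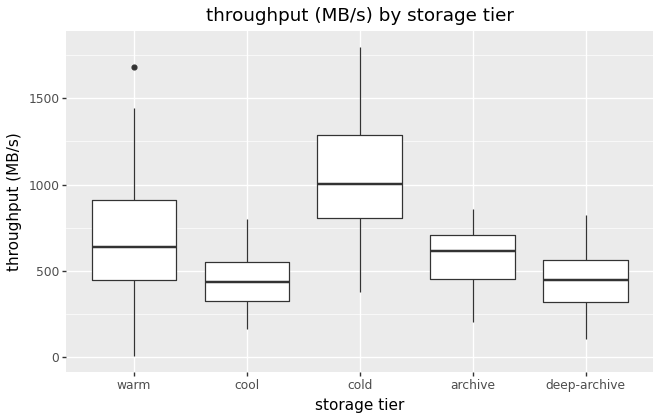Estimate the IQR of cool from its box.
≈ 200

Q3 ≈ 500, Q1 ≈ 300; IQR ≈ 200.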